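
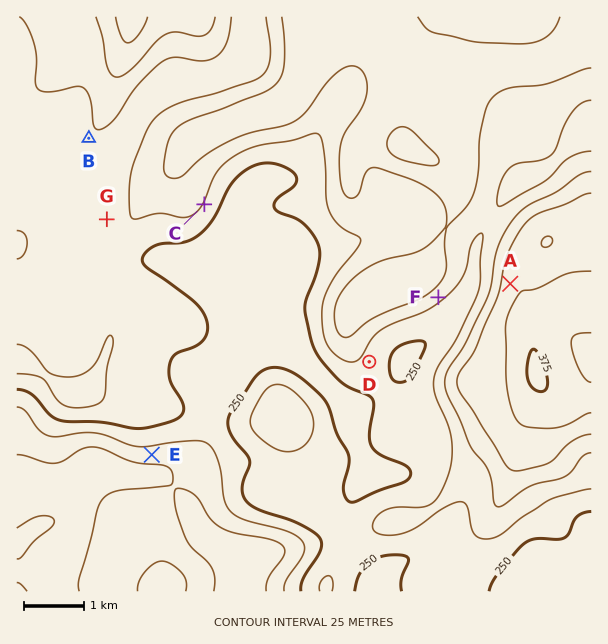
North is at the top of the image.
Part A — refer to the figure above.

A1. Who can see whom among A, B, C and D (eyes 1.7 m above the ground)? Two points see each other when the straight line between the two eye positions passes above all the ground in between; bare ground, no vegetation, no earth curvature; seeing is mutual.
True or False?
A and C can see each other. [True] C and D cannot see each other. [True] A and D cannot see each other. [False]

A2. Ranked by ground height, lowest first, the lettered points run E G F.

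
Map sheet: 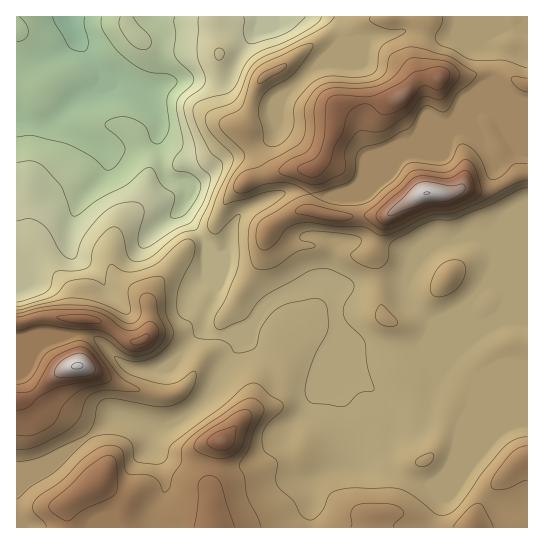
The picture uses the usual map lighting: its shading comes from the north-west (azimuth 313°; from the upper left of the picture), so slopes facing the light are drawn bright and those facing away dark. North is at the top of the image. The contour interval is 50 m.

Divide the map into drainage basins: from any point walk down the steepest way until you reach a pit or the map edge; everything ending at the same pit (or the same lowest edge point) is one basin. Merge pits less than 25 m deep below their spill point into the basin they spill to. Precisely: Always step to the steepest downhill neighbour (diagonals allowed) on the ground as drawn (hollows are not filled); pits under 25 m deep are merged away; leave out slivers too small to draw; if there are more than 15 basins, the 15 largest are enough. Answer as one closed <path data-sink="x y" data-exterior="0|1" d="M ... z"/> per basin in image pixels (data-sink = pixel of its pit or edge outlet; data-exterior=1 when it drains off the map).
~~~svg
<path data-sink="70 17" data-exterior="1" d="M429 16l-40 0-23 4-24 15-9 0-11 4-43 30-16 8-6-1-37-21-4-13-2-26-198 1 1 511 511-1 0-442-9-2-10-7-19-3-23 3-22-1-6 2-12 0-8 3 2-5-1-22z"/><path data-sink="494 17" data-exterior="1" d="M527 16l-97 0-5 10-5 27 0 25 19-1 6-2 22 1 23-3 19 3 10 7 8 1z"/><path data-sink="261 17" data-exterior="1" d="M387 16l-172 0 0 17 4 20 3 4 37 20 4 0 16-8 26-20 22-13 15-1 24-15 16-1z"/>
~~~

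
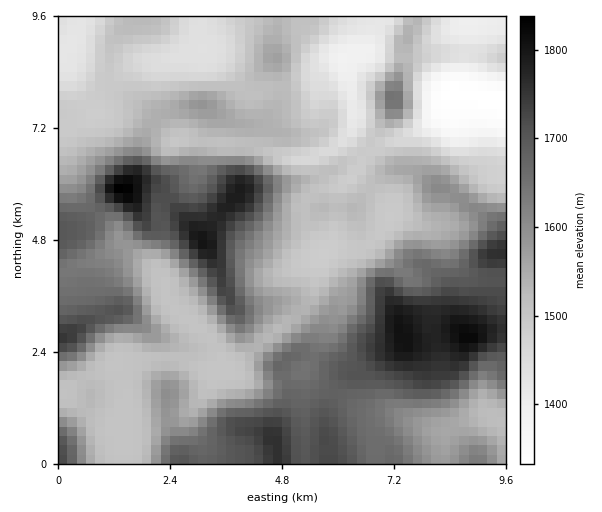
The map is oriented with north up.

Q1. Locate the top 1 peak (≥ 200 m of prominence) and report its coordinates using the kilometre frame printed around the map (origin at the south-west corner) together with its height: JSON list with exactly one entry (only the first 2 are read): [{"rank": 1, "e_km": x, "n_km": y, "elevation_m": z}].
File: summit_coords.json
[{"rank": 1, "e_km": 1.34, "n_km": 5.91, "elevation_m": 1843}]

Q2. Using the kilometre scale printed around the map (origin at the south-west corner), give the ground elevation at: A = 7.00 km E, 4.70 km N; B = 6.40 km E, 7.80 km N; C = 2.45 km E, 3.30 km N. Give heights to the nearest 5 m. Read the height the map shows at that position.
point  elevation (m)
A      1515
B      1410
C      1505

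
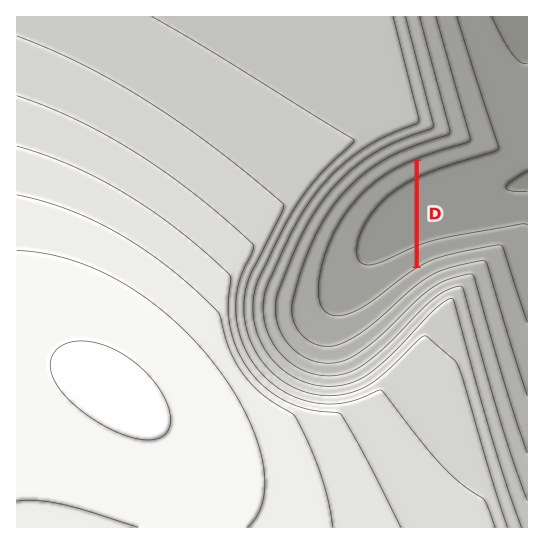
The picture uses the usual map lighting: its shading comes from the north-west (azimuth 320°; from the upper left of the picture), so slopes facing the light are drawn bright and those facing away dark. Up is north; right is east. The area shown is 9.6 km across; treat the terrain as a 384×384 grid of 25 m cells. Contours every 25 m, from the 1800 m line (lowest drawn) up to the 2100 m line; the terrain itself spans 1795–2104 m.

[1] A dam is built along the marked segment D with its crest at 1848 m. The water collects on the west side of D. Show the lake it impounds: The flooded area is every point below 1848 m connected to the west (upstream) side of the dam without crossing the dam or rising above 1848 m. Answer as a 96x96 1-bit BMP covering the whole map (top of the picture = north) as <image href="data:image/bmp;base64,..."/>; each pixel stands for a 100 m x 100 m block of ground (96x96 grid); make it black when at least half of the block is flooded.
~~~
<image width="96" height="96" href="data:image/bmp;base64,Qk2+BAAAAAAAAD4AAAAoAAAAYAAAAGAAAAABAAEAAAAAAIAEAAATCwAAEwsAAAIAAAAAAAAA////AAAAAAAAAAAAAAAAAAAAAAAAAAAAAAAAAAAAAAAAAAAAAAAAAAAAAAAAAAAAAAAAAAAAAAAAAAAAAAAAAAAAAAAAAAAAAAAAAAAAAAAAAAAAAAAAAAAAAAAAAAAAAAAAAAAAAAAAAAAAAAAAAAAAAAAAAAAAAAAAAAAAAAAAAAAAAAAAAAAAAAAAAAAAAAAAAAAAAAAAAAAAAAAAAAAAAAAAAAAAAAAAAAAAAAAAAAAAAAAAAAAAAAAAAAAAAAAAAAAAAAAAAAAAAAAAAAAAAAAAAAAAAAAAAAAAAAAAAAAAAAAAAAAAAAAAAAAAAAAAAAAAAAAAAAAAAAAAAAAAAAAAAAAAAAAAAAAAAAAAAAAAAAAAAAAAAAAAAAAAAAAAAAAAAAAAAAAAAAAAAAAAAAAAAAAAAAAAAAAAAAAAAAAAAAAAAAAAAAAAAAAAAAAAAAAAAAAAAAAAAAAAAAAAAAAAAAAAAAAAAAAAAAAAAAAAAAAAAAAAAAAAAAAAAAAAAAAAAAAAAAAAAAAAAAAAAAAAAAAAAAAAAAAAAAAAAAAAAAAAAAAAAAAAAAAAAAAAAAAAAAAAAAAAAAAAAAAAAAAAAAAAAAAAAAAAAAAAAAAAAAAAAAAAAAAAAAAAAAAAAAAAAAAAAAAAAAAADAAAAAAAAAAAAAAAPwAAAAAAAAAAAAAAP8AAAAAAAAAAAAAAf/AAAAAAAAAAAAAAf/gAAAAAAAAAAAAAf/wAAAAAAAAAAAAAf/4AAAAAAAAAAAAAf/+AAAAAAAAAAAAAf//AAAAAAAAAAAAAP//gAAAAAAAAAAAAP//gAAAAAAAAAAAAP//gAAAAAAAAAAAAH//gAAAAAAAAAAAAH//gAAAAAAAAAAAAH//gAAAAAAAAAAAAD//gAAAAAAAAAAAAD//gAAAAAAAAAAAAB//gAAAAAAAAAAAAA//gAAAAAAAAAAAAA//gAAAAAAAAAAAAAf/gAAAAAAAAAAAAAP/gAAAAAAAAAAAAAH/gAAAAAAAAAAAAAD/gAAAAAAAAAAAAAB/gAAAAAAAAAAAAAA/gAAAAAAAAAAAAAAPgAAAAAAAAAAAAAADgAAAAAAAAAAAAAAAgAAAAAAAAAAAAAAAAAAAAAAAAAAAAAAAAAAAAAAAAAAAAAAAAAAAAAAAAAAAAAAAAAAAAAAAAAAAAAAAAAAAAAAAAAAAAAAAAAAAAAAAAAAAAAAAAAAAAAAAAAAAAAAAAAAAAAAAAAAAAAAAAAAAAAAAAAAAAAAAAAAAAAAAAAAAAAAAAAAAAAAAAAAAAAAAAAAAAAAAAAAAAAAAAAAAAAAAAAAAAAAAAAAAAAAAAAAAAAAAAAAAAAAAAAAAAAAAAAAAAAAAAAAAAAAAAAAAAAAAAAAAAAAAAAAAAAAAAAAAAAAAAAAAAAAAAAAAAAAAAAAAAAAAAAAAAAAAAAAAAAAAAAAAAAAAAAAAAAAAAAAAAAAAAAAAAAAAAAAAAAAAAAAAAAAAAAAAAAAAAAAAAAAAAAAAAAAAAAAAAAAAAAAAAAAAAAAA="/>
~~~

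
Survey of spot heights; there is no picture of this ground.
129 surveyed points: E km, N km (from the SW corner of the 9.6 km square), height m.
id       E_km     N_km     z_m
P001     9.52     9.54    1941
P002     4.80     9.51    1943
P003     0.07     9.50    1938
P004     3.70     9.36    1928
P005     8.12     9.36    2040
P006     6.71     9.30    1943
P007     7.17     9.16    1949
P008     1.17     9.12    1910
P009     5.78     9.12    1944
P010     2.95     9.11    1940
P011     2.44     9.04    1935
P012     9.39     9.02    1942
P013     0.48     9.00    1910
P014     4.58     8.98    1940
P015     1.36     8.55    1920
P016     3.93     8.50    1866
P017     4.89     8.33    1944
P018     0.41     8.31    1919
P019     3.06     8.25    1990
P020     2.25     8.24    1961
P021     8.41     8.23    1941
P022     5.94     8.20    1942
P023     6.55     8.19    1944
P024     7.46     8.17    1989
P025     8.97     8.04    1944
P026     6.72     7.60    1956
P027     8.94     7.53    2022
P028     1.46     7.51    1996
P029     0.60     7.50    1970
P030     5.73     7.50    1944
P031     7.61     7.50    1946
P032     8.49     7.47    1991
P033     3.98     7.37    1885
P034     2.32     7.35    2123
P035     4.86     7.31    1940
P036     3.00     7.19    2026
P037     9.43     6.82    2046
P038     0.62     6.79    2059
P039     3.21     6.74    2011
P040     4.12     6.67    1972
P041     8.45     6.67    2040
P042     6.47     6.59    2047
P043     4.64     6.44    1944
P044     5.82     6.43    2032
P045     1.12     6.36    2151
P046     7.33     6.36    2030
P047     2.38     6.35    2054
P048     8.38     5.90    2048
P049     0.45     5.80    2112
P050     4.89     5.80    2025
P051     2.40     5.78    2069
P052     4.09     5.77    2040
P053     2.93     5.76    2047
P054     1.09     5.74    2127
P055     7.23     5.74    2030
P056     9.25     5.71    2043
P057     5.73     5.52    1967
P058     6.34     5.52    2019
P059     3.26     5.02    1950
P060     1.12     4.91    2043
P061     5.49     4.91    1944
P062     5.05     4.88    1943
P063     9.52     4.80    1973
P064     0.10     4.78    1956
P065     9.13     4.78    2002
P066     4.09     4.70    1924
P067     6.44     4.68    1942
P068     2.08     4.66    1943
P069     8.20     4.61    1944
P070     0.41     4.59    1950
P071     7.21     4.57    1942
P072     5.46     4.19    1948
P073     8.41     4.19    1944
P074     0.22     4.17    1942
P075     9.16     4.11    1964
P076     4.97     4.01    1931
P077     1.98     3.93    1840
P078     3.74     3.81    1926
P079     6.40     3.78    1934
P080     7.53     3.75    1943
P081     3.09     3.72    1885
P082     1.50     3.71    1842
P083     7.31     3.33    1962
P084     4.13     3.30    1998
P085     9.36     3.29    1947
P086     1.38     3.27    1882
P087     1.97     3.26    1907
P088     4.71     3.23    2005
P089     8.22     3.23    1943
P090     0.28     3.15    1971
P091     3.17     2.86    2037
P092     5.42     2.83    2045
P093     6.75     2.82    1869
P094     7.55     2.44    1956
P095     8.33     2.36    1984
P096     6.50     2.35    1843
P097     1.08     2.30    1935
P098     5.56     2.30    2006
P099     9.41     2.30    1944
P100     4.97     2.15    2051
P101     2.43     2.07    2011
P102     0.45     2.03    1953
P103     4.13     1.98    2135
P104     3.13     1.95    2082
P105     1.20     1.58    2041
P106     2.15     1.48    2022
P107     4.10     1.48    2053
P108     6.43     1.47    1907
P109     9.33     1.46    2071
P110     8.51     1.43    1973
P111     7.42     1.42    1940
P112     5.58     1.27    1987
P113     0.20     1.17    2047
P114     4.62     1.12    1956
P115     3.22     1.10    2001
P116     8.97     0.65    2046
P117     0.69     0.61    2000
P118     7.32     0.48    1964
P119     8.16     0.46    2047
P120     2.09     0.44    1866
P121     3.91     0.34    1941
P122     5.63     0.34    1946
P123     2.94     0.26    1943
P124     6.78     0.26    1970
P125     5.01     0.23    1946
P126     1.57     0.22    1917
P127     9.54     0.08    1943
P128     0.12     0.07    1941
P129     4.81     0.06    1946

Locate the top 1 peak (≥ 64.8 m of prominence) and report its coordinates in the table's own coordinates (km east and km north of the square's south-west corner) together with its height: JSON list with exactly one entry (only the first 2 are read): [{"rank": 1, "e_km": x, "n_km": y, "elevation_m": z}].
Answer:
[{"rank": 1, "e_km": 1.16, "n_km": 6.31, "elevation_m": 2151}]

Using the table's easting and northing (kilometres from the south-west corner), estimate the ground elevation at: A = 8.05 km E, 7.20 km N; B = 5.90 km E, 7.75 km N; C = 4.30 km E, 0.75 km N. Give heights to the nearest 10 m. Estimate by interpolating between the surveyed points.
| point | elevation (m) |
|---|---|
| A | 1960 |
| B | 1940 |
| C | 1940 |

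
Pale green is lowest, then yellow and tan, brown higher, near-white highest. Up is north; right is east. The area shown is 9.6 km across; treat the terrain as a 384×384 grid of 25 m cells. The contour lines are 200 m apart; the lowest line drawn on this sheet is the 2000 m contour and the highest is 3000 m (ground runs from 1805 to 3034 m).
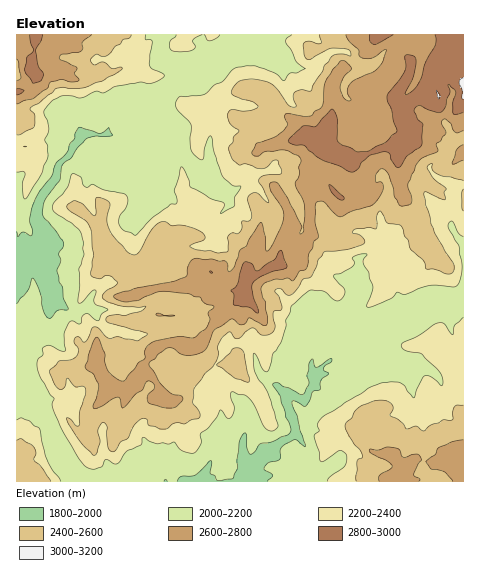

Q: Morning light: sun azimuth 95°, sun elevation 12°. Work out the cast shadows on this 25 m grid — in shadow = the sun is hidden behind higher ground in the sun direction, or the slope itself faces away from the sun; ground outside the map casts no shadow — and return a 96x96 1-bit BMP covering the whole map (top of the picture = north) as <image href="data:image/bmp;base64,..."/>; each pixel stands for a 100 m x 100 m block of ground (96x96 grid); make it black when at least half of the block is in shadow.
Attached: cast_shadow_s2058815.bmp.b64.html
<image width="96" height="96" href="data:image/bmp;base64,Qk2+BAAAAAAAAD4AAAAoAAAAYAAAAGAAAAABAAEAAAAAAIAEAAATCwAAEwsAAAIAAAAAAAAA////AAAAAAD4AAAAgeB8/f/+AB8QAAAAgfB/////AD8AAAAAAMD////vwH4ADwgAAOD/////4P4APxgAAGD////+Af4B/zgAAHD////4Af4D/7gAcDDf///wC/wD/zgA8DDf///gH/yH/zgIcDD////AHf4H/3gYcDDv///AOccP/3w8cAD8///AO8ef/zw0MAD8///AG9Of/zg4AAj8f//ADfO//zgcAAn8///ABf///xwOAAn4///gB/7//xwGABn4///wB/7//44AABn4///4B/z//8Y4ABHw///4B7z//8I4ABPw///8Dzz//+MAAAPg+//8Dzz//+GAAAfA4eDgDzz//+OAAA6BweAAD3j//8fAAB4AAfgADnj//8fAAD4IAFAAAfj//4PgADwYAGgAB/D//4HgAD4YAbwAD/L//4DwAB4YAZ4AH+P//4D4cA44Ac4AD8f//4D4+A4wAMeA48f//4/88gBwAGHB4Af//4//5wZwATDgHwf//5///wY4ATB4D4f//5+H/4c4AAA8D8///7+AP8c4AAYMA8f///hAD+c4AAYAAAc////wB/NwAAcABgf////8A/lgAAOAAwL////8f/wAAAHgAYA///4B//8AAADwAAAf//wA//+AQAD4AAD///7Af/+AwAD8AAD////wAe+B4AD+AAD///+f8O+A4AD+QAD//z+f/u+AIAD+YAD//54f/t+AAAD+cAD//44P/h+cAAD8PBD//+YP/h+eAAD8DwD//+Bn/v+fAAH8B4D//+Dw//+fiAB/gAD//8HwP//vmAAP9gD//8H4D//vnAAH/wD//4P4B//vjAAG/AD//4f8Af/vgAEO/gD//4f8Qf//xgAB/AP//4f+Qf//xhAD/Af//wf+A///5jADfA///kP/I///7hAHGA//+MD/OP/3zjgHiB//8cB/+P/3zngHwD//8cAf+P//nvwDwDf/88Af8f//nfgD4Gff84AP4///P/AB4MfP8YAP7///f/AJwYfH+QAP///+f+AFwQfn+AAP///+/8ADgAfj8AAP/////4cHgCRx8AAH9////w4HwOAA/AAH7////h4PwfAA/AAD7//3/nwPwPwAfAAD7//n//APwH4APAAD///n/+AHwB4AHgA//////8A/wB8ADwH//////4B/sA8ABwD//////4B/sAYAAAT//////AAf+AQAAAn//////8AP8A4AAA///////8APwB4AAA///////+APwB8AAAf//////+APwBwAAAJ//P////CfwEwAAAJ//P////D/g+4ACAD/4D/+//H/l+4ACAAP4//8//P/v88AAEAH7/84/+e/v88AIAAD//+B/+ef/9/gIAAA//+D//eH/9/wAAAAf/8f//P3/8/wAMAAD/////n//8/gAMAAAn////z//8fgAMQAAH////3//+TgAAAAAD///////+bAAGABAA///v/v//bAAGABgAP//n/z//PgAGABgAf////x//sgAEABgIf////4//gwAAAAAIP////4P/g="/>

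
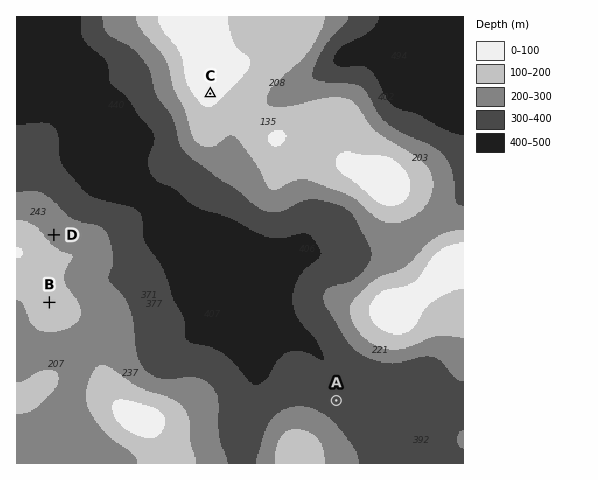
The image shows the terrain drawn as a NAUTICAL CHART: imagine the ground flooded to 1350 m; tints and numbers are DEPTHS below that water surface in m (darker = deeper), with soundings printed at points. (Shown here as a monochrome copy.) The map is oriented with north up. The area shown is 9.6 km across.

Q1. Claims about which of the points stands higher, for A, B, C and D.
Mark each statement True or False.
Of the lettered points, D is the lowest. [False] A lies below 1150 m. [True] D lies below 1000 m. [False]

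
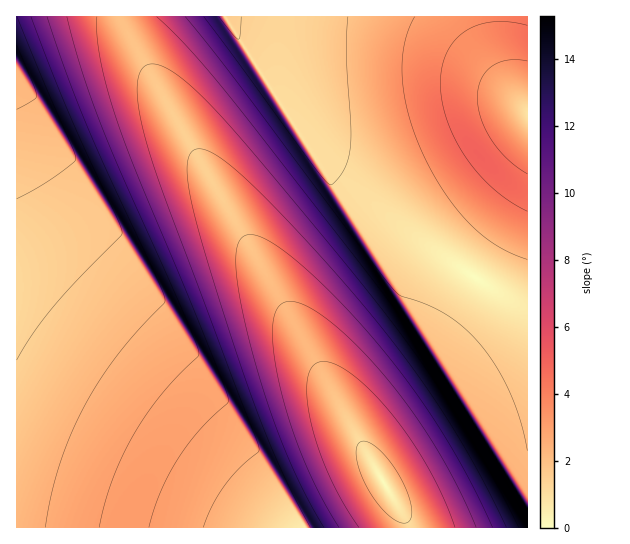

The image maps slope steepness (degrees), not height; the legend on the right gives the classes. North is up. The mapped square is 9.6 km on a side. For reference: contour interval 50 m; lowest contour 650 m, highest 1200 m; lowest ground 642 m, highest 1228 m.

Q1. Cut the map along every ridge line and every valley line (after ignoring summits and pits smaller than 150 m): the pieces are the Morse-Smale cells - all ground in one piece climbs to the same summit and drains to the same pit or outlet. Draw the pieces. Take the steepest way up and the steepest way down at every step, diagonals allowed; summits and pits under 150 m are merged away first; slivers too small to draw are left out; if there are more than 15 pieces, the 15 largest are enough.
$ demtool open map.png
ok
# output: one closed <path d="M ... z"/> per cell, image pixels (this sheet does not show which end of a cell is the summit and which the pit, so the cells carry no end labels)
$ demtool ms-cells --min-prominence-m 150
<path d="M126 16l-110 1 0 510 390 1-1-7-5-12-32-52-73-134-146-250-18-38z"/><path d="M225 16l-98 0 0 5 8 24 14 28 146 250 73 134 32 52 7 18 120 1 1-218-83-53-123-93-13-15z"/><path d="M527 16l-302 1 84 132 13 15 123 93 82 52z"/>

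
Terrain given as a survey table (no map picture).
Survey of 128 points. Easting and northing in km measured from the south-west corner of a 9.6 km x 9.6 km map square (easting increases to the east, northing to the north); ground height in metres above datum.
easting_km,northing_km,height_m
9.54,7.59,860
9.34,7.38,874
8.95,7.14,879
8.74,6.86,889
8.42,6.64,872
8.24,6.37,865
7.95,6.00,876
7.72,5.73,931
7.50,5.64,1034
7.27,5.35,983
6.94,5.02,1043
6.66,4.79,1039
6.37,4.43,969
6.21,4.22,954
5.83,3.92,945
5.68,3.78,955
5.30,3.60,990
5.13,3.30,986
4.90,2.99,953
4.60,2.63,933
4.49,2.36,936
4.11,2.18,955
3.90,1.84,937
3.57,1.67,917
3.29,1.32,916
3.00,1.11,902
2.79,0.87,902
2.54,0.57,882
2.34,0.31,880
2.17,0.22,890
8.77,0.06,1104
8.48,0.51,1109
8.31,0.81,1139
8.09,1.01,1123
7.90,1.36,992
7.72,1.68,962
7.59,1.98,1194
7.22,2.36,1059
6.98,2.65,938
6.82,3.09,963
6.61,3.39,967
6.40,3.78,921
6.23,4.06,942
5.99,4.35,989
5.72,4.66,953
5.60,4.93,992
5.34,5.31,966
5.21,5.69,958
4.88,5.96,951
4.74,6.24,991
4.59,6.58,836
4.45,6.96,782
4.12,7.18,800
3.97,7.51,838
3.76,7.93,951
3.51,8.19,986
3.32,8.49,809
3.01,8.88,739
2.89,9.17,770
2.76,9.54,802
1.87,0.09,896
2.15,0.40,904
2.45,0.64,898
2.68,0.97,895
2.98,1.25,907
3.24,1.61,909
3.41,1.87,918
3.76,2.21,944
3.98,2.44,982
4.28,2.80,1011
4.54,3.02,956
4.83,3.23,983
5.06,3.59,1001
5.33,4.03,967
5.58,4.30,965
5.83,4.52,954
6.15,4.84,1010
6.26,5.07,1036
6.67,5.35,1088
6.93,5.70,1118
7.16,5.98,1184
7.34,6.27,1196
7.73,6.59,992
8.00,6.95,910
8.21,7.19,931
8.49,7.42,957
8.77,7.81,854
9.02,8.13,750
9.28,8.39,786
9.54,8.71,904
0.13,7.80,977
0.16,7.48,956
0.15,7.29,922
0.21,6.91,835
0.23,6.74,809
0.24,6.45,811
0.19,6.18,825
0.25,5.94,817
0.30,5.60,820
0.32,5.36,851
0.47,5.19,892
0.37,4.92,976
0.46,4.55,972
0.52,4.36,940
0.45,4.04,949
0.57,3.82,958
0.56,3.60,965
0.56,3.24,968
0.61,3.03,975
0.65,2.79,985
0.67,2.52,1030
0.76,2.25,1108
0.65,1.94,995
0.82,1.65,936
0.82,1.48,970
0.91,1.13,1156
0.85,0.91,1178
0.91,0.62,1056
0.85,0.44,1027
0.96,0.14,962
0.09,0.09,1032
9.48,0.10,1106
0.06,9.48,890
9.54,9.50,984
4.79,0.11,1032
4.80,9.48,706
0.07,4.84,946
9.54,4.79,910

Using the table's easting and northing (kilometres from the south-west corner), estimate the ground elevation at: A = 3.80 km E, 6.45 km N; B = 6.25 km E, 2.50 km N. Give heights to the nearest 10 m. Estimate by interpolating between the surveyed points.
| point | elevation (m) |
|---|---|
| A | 880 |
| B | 1010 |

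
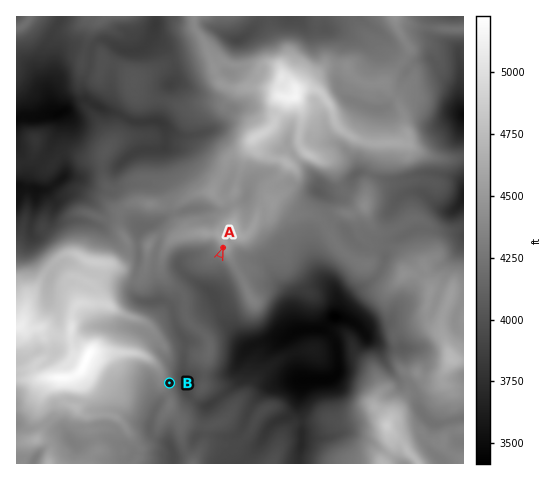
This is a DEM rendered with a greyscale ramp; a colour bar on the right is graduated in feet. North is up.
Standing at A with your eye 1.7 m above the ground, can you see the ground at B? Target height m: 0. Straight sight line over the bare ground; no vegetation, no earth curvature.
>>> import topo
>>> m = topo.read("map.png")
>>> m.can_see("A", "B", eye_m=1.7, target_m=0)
True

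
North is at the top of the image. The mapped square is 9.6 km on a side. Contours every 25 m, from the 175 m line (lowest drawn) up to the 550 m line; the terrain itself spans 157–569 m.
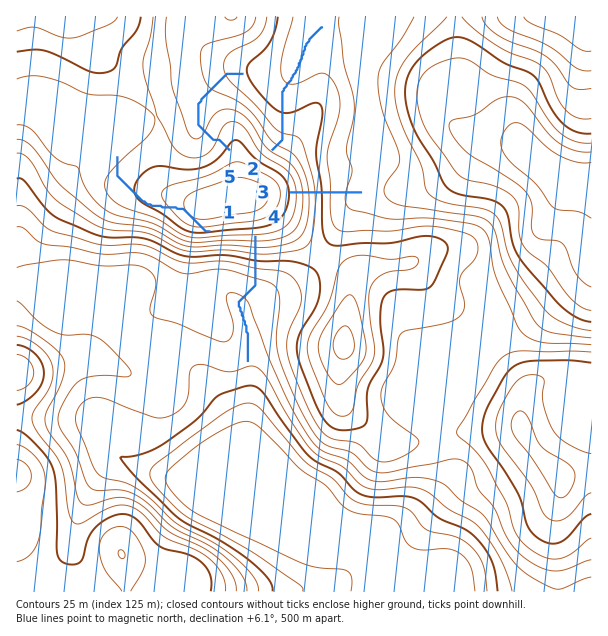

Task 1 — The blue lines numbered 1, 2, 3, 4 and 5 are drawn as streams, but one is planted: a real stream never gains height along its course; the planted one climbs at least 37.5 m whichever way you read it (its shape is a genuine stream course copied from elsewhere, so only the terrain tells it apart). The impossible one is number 1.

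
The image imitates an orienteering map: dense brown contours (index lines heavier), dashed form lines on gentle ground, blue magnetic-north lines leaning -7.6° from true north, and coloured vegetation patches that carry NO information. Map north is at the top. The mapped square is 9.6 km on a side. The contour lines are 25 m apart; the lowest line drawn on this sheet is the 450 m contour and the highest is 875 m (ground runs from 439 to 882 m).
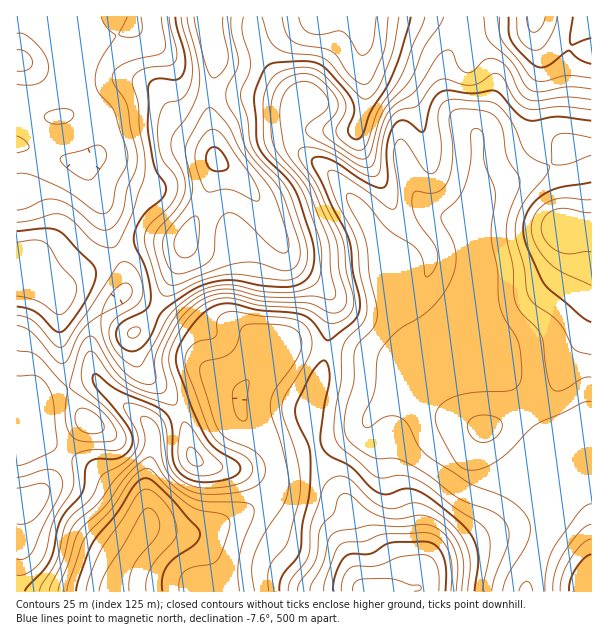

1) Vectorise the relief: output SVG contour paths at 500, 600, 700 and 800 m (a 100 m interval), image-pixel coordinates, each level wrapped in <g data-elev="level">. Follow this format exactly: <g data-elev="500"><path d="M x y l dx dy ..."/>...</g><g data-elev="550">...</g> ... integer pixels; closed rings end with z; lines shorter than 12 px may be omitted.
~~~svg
<g data-elev="500"><path d="M76 591l4-15 13-34 24-29 18-28 5-5 6-2 7 3 17 16 28 31 2 5 0 4-4 6-22 15-8 9-4 11 0 13"/></g><g data-elev="600"><path d="M39 591l2-6 16-25 7-30 5-11 22-21 11-23 23-13 7-7 4-6 2-6 0-8-14-25 0-5 1-1 7-1 14 5 9 5 7 6 4 12 1 24 2 10 6 9 10 9 15 5 21-1 19-4 10-7 2-9-4-8-6-4-21-11-10-10-6-15-20-56 1-9 5-7 7-6 17-4 2-4 0-10 2-6 6-4 8-2 63 9 10 6 6 13 0 9-3 9-23 38-4 9 1 13 15 45 2 29-2 13-10 38-4 7-12 12-3 8-1 9 1 13"/><path d="M482 591l8-45-1-10-6-9-66-47-15-5-19 3-8-2-33-27-6-9-2-8 0-10 7-42 1-32 6-10 16-17 3-7 0-8-7-33-4-31-4-12-17-33-6-18-1-8 5-1 8 4 28 18 18 15 6 2 3-2 2-9 0-13-5-30 2-9 3-6 3-1 4 3 18 27 5 4 4 1 6-6 3-10 0-15-3-27 1-8 3-4 5-4 8-1 33 2 9 3 7 7 8 11 10 25 5 6 7 6 15 6 1 2-5 10-21 26-8 19 0 15 8 30 4 27 6 10 17 11 8 8 16 27 16 5"/><path d="M591 539l-4 2-6 4-12 16-7 17-2 13"/><path d="M591 155l-25 9-11 1-3-3 0-19 4-8 11-2 24 5"/></g><g data-elev="700"><path d="M456 591l2-27-5-18-6-9-7-7-8-4-9-2-22 3-31-2-36 8-5 6-6 24-11 21-2 7"/><path d="M17 524l10-1 9-6 10-14 4-12-2-5-6-3-25 5"/><path d="M92 434l7-1 4-2 1-3-1-5-4-6-7-6-8-3-4 1-5 5 1 11 5 6z"/><path d="M17 326l7 2 7 4 23 27 5 4 4 0 5-4 13-28 8-8 12-8 2 23 5 12 8 12 7 9 9 8 9 4 9 1 4-1 2-3-1-18 1-9 15-30 13-15 19-14 12-4 13-1 36 8 24 1 24-2 17 4 5-1 1-3 0-5-4-18-2-27-3-13-20-46-27-32-6-12-2-30 3-20 7-11 10-6 15-2 12 4 15 15 5 11-2 9-13 15 1 6 6 6 23 16 7 3 6-1 5-6 7-29 5-12 6-8 21-23 14-33 15-21 5-9"/><path d="M102 314l3-11 8-12 9-7 4-1 3 1 3 7-3 8-6 4z"/><path d="M17 71l10-1 3-2 3-5-2-6-4-4-4-3-6 0"/><path d="M161 17l4 27-1 7-6 4-21 4-12 4-9 6-4 6 2 9 10 14 3 7 3 23 7 30-1 12-9 19-4 21-6 12-7 7-9 1-8-5-22-19-17-7-10 1-15 7-12 3"/><path d="M484 17l1 15 3 7 24 23 12 22 6 6 10 2 30-5 21 2"/></g><g data-elev="800"><path d="M414 591l6-1 1-3-2-2-9 0-15-6-12-1-24 2-5 4-1 7"/><path d="M187 17l11 46 1 23-7 21-7 13-11 14-3 10 2 9 11 23 1 15-5 13-22 26-4 10 1 11 7 25 5 7 6 2 52-19 17-3 15 0 22 7 9 1 8-5 4-8 0-7-1-9-17-48-6-11-21-22-8-11-4-9-5-19-12-21 1-12 9-18 2-8 0-9-7-22 0-15"/><path d="M282 17l3 15 7 9 8 4 23 3 9 3 6 6 13 20 8 6 6 1 4-2 3-4 11-25 3-11 2-25"/><path d="M526 17l3 12 2 3 3 0 7-5 4-10"/></g>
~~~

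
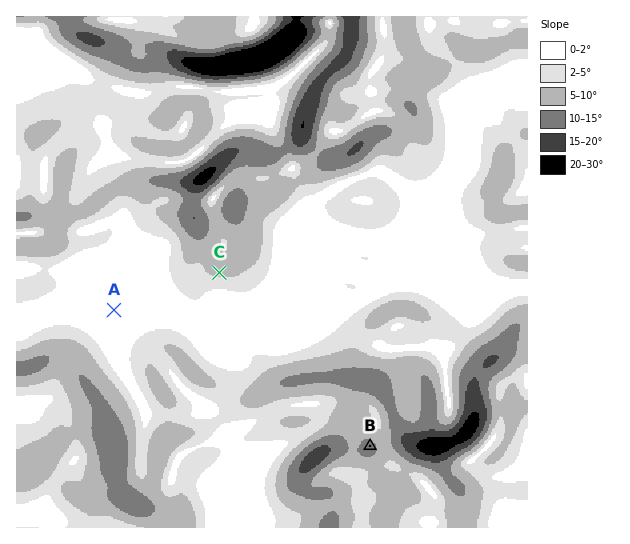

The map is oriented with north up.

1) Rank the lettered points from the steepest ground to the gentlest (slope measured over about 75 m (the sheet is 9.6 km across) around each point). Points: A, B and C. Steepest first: B C A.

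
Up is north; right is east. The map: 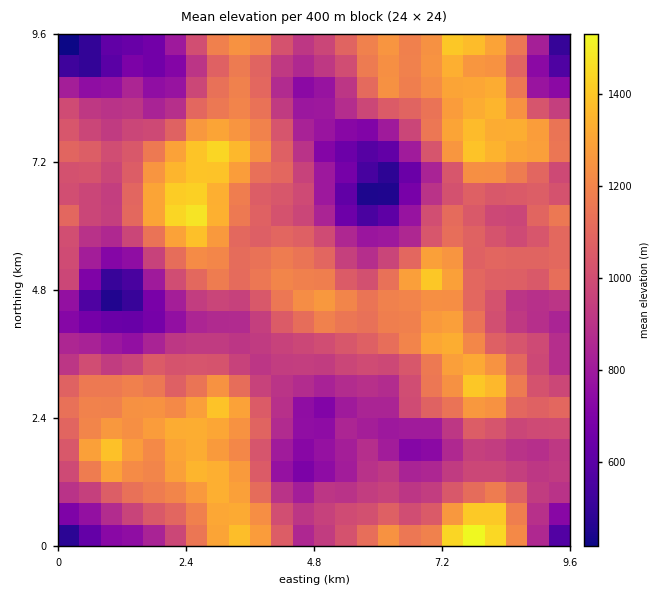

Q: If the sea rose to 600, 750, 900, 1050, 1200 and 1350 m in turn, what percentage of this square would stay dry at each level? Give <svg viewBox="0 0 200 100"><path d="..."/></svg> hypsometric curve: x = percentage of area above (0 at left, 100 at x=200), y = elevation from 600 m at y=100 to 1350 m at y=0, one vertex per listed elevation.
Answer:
<svg viewBox="0 0 200 100"><path d="M193 100l-16-20-31-20-51-20-49-20-35-20"/></svg>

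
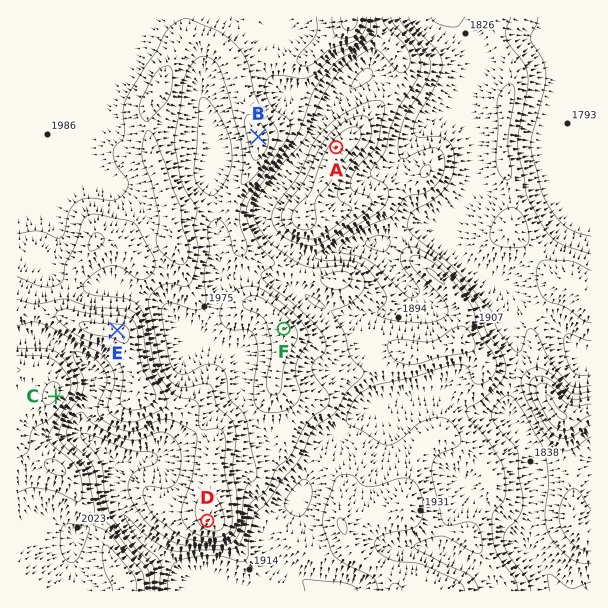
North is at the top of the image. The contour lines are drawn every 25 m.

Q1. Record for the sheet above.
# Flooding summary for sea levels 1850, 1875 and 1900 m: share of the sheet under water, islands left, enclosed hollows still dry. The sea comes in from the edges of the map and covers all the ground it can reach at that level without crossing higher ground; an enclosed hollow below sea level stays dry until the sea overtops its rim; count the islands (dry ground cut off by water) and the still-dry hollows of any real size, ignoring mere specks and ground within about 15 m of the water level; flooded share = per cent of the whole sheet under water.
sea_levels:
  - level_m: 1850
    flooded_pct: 16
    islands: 0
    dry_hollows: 0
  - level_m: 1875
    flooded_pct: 22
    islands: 0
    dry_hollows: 0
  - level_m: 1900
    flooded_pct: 31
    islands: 0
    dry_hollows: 0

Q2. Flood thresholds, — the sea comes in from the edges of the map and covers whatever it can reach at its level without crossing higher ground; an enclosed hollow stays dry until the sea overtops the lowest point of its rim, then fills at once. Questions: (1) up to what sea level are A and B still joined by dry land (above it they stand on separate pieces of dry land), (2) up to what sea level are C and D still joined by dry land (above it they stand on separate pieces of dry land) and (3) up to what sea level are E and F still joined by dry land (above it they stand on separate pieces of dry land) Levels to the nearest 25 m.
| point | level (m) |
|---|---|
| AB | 1925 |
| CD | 2025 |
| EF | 1975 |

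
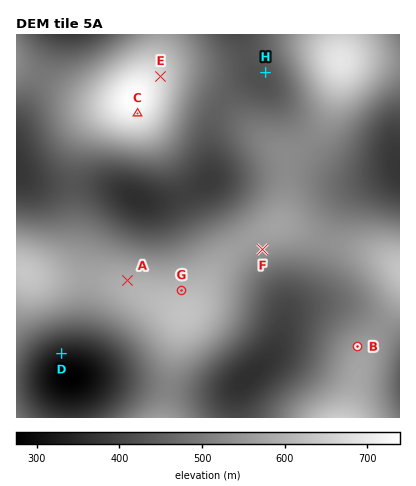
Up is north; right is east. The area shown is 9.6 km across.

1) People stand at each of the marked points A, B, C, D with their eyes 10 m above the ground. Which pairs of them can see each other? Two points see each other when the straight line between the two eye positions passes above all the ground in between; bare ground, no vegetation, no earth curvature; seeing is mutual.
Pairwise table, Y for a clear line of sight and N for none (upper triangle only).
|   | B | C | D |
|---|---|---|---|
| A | N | Y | N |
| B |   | Y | N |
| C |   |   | N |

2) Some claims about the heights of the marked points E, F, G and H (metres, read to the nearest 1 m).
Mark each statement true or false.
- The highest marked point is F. false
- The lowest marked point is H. true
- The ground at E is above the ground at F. true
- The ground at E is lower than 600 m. false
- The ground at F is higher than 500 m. true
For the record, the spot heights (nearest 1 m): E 669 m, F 546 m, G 611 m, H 427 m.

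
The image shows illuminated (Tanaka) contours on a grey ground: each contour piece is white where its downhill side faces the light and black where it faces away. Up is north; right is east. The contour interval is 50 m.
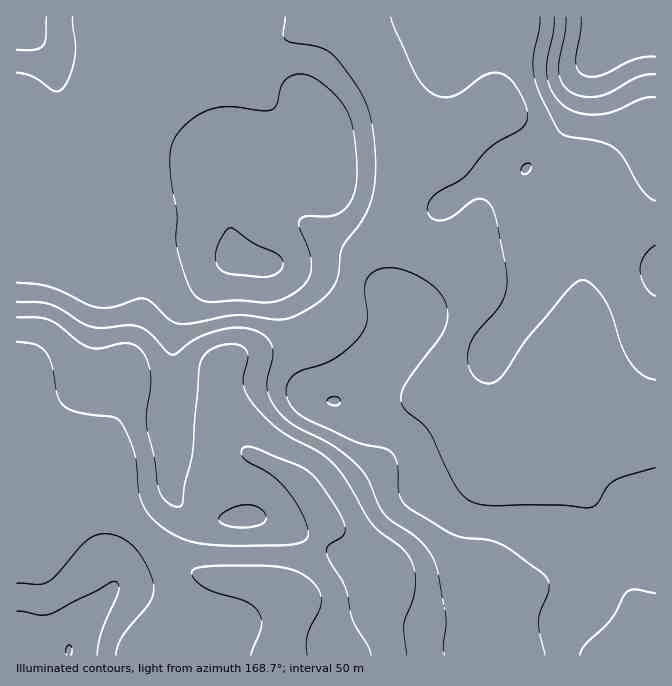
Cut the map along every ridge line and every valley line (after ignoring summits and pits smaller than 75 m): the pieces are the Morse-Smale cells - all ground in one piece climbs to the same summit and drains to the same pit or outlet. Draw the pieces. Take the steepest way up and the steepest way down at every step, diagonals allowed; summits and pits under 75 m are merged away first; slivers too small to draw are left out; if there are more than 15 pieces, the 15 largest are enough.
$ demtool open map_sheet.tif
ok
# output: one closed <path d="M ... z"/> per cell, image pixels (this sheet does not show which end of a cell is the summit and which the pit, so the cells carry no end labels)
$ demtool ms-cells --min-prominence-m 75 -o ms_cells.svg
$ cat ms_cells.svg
<path d="M655 16l-286 1 2 11 10 25 0 52 7 57-2 30-7 25-15 36-11 19-5 25-9 20-7 7-22 14-68 16-15 7-8 9 0 28-5-7-5-2-67-3-2-2-12 2-5 9-24 60-70 30 6 3 33 0 52 21 55 54 19 10 17 4-12 15-16 28-22 28-2 8 497-1z"/><path d="M308 26l-8 2-12 8-54 28-27 9-63 30-13 12-10 18-12 12-25 62-10 13-6 6-4 1 13 12 7 4 16 3 22 8 11 9 6 12 2 37-13 45-1 31 7-4 60 4 20 3 5 7 0-28 8-9 15-7 68-16 22-14 7-7 9-20 5-25 11-19 19-46 5-35-2-35-8-44-24-46-10-11-10-5z"/><path d="M368 16l-352 1 1 469 11 0 16-8 54-22 28-68 2-31 13-45-2-37-6-12-11-9-22-8-16-3-7-4-13-12 5-2 15-18 25-62 12-12 10-18 13-12 8-5 55-25 27-9 54-28 16-10 30 5 14 10 10 11 22 51 1-50-10-25z"/><path d="M34 486l-18 1 0 168 141 1 54-79-17-4-19-10-55-54-52-21-33 0z"/>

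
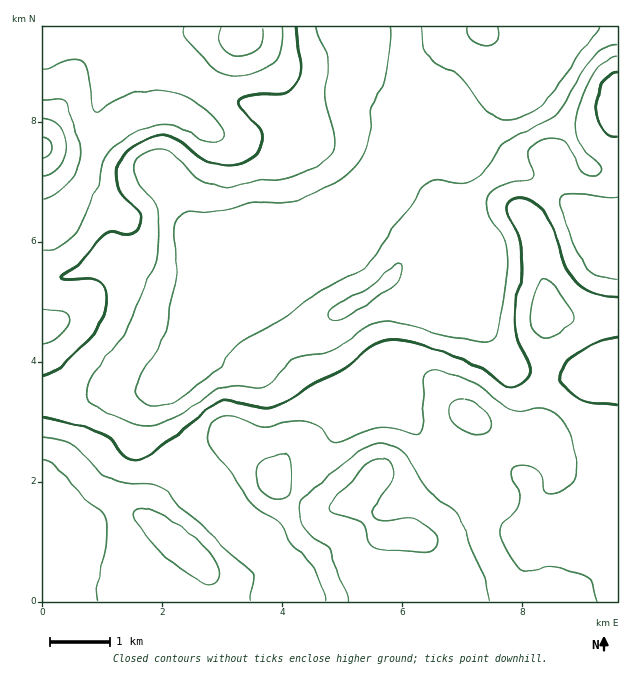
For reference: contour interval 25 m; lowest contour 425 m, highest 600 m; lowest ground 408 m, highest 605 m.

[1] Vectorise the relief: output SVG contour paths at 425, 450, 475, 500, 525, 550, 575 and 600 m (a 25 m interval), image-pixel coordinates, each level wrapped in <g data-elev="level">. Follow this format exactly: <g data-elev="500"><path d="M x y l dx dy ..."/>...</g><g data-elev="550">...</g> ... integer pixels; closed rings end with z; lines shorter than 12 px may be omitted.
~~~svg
<g data-elev="425"><path d="M467 27l0 6 5 6 7 5 8 1 6-1 4-4 2-6-1-7"/><path d="M599 27l-3 6-14 18-25 37-12 14-8 7-10 6-10 3-9 1-9-1-9-4-8-8-22-29-9-7-22-12-5-9-2-22"/></g><g data-elev="450"><path d="M617 45l-12 2-12 11-12 17-18 30-7 9-11 8-40 20-7 8-11 18-11 10-12 5-27-3-6 1-6 3-34 47-15 25-12 12-43 23-40 30-40 21-8 7-18 23-34 26-11 5-10 2-9 0-8-3-7-8 1-10 24-41 6-18 9-55-2-36 2-9 2-6 4-4 5-2 36-2 30-8 27 0 13-2 39-16 18-13 11-13 6-15 3-12 1-23 11-21 5-16 3-30 0-15"/></g><g data-elev="475"><path d="M332 321l9-1 9-4 41-28 6-6 4-8 2-6-2-5-3 0-4 2-27 24-23 11-10 6-6 9 1 4z"/><path d="M617 280l-19-5-8-4-6-6-6-11-13-32-5-20 3-6 11-3 12 1 21 4 10 0"/><path d="M617 57l-6 1-6 3-12 14-10 19-6 23-1 13 2 11 5 7 17 18 2 3-1 3-9 4-8-3-6-6-8-19-3-4-10-5-12 0-11 5-5 7 0 6 4 15-1 6-32 7-7 6-5 7-2 6 1 7 16 27 4 17-6 58-4 20-4 7-9 2-23-3-60-16-13-1-11 0-15 6-19 16-9 6-11 3-22 4-9 4-8 6-10 14-8 5-10 2-23-2-13 2-12 7-27 20-20 8-13 3-11-1-39-17-10-9-2-6 2-8 8-15 22-27 8-12 28-63 3-13 1-29-1-16-5-12-17-21-1-8 2-6 6-7 7-5 8-2 7 1 11 5 16 17 9 7 12 5 14 2 34-6 29-2 19-7 16-9 9-11 2-12-10-40 3-41-9-22-3-9"/></g><g data-elev="500"><path d="M617 404l-24-1-12-3-15-12-5-7-1-6 4-11 11-10 26-13 16-5"/><path d="M43 377l7-3 9-7 31-30 11-16 6-17 0-15-3-5-4-4-11-2-24 2-4-3 21-16 24-27 7-2 18 2 5-2 3-4 1-8-1-7-5-6-12-11-4-10-1-15 5-14 7-7 11-8 11-4 10-2 15 4 26 18 15 6 10 2 9-1 9-3 8-5 9-10 1-12-5-9-17-17-2-4 0-3 5-4 9-3 30-1 6-3 5-6 5-9 1-9-4-40"/><path d="M617 298l-25-6-15-9-12-16-10-35-10-18-13-12-9-3-8 0-6 3-2 6 1 8 11 21 3 16-1 20-5 40 0 15 3 14 12 28-4 9-7 6-6 2-8-2-25-17-41-16-33-11-18-2-15 5-28 24-32 15-23 16-14 7-17 2-30-8-14 3-9 6-20 18-36 27-12 6-8 0-6-3-15-18-12-7-55-16"/><path d="M617 72l-7 2-6 7-5 10-2 12 1 15 5 11 7 7 7 1"/></g><g data-elev="525"><path d="M251 601l0-6 4-16-3-8-19-14-25-26-45-41-12-6-27-1-12-4-12-7-20-20-8-7-14-6-15-3"/><path d="M596 601l-6-19-3-5-6-3-31-8-9 1-12 5-8-2-13-17-8-16 0-6 2-6 14-17 4-7-1-8-7-18 0-4 2-3 10-3 13 4 5 8 2 14 4 3 8-1 7-3 8-6 5-6 2-6-1-7-6-29-6-12-8-8-9-6-7-1-20 1-10-2-9-4-27-21-27-10-14-3-7 2-3 6-1 48-1 6-3 3-6-1-21-6-13 0-12 2-24 11-8 1-6-3-10-12-9-5-15-1-32 6-9-2-16-8-9-2-11 3-9 11-2 10 4 9 18 23 21 30 9 8 21 14 13 23 17 18 13 25 2 12"/><path d="M43 344l9-3 9-7 6-7 3-8-2-4-3-2-22-4"/><path d="M541 337l7 1 9-4 12-9 5-7-3-8-12-19-8-9-6-4-4 2-5 8-5 24 2 16 3 6z"/><path d="M43 251l10-2 9-4 8-6 6-6 20-43 10-34 6-8 9-7 24-12 16-4 17 2 24 13 9 2 10-1 3-6-3-9-11-12-16-12-15-8-19-4-23 2-15 5-22 14-5 0-3-6-4-33-5-9-4-3-8 0-21 8-7 0"/><path d="M184 27l0 6 3 6 23 25 12 9 13 4 22-5 11-5 6-4 4-6 3-8 1-22"/></g><g data-elev="550"><path d="M98 601l0-19 8-39 1-17-1-8-4-5-17-14-26-29-7-6-9-3"/><path d="M489 601l-6-25-24-60-5-6-17-10-8-8-19-32-8-9-10-6-10-2-12 3-12 7-54 43-5 9 0 12 5 12 7 7 15 11 5 6 7 21 10 20 0 7"/><path d="M203 583l6 1 6-2 3-3 2-6-5-12-13-17-18-16-26-14-13-5-10 2-2 3 2 5 22 30 34 27z"/><path d="M271 498l12 1 5-3 3-4 0-29-2-6-3-3-8 0-10 4-8 5-3 5-1 9 3 9 5 7z"/><path d="M474 435l8 0 8-5 2-6-2-6-6-9-10-7-10-3-9 1-4 3-1 5-1 6 2 6 9 9z"/><path d="M43 199l13-6 14-12 8-13 2-14-2-15-11-36-6-3-18 1"/><path d="M221 27l-2 10 3 11 7 7 9 2 10-2 10-7 4-9 0-12"/></g><g data-elev="575"><path d="M408 552l16 1 9-3 4-6-1-7-7-11-13-7-10-1-23 3-9-3-1-5 2-8 16-21 3-10-1-8-4-5-6-2-7 0-11 7-31 32-4 6 0 6 4 3 18 5 10 5 3 5 5 15 4 5 6 2z"/><path d="M43 176l9-3 7-5 6-9 2-11-2-12-6-9-7-6-9-2"/></g><g data-elev="600"><path d="M43 158l6-3 3-7-3-7-6-4"/></g>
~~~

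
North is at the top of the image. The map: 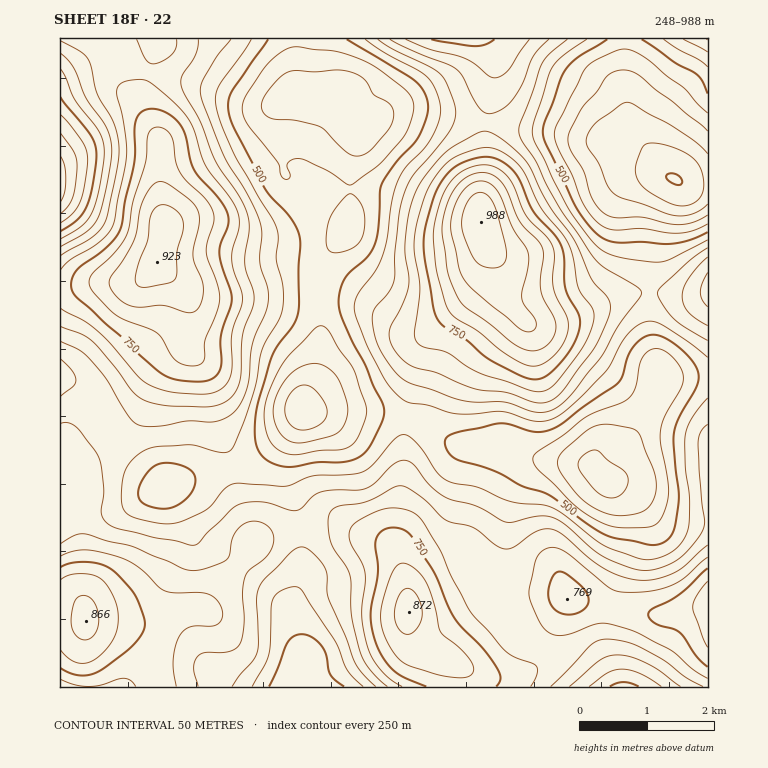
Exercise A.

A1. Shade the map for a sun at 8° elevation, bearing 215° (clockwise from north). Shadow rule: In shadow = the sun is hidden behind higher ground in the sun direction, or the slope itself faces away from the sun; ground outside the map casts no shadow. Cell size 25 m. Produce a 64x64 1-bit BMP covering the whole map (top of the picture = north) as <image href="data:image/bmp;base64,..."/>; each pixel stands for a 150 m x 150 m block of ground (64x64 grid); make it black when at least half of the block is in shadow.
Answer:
<image width="64" height="64" href="data:image/bmp;base64,Qk0+AgAAAAAAAD4AAAAoAAAAQAAAAEAAAAABAAEAAAAAAAACAAATCwAAEwsAAAIAAAAAAAAA////AAAAAAAAAAAAAAAAAAAAAAAAAAAAAAAAAAB8AAAAAAAAAfwAAAAAGAAD+AAAAAAYAAP4AAAAABgAB/gAAAAAOAAP+AAADAA4AB/wAAAeAAAAH+AP8D/AAAAfgB/4/8AAAD+AP/z/+AAAP4B//P/4AAA/gH/8f/gAAD+A//w/8AAAP7D//B/4AAB/8//4D/gcBP////gH/D4ef///+AP8Pj4////wAfwOfj////AA+A/+P///8AAgH/4////gAAAf/D/8f+AAAB/8H/gfwAAAH/gMAAMAAAAf8AAAAAAAAB/gAAAAAAAAH4AAAAAAAAAfAAAAAAAAADgAAAAAAAAAeAAAAAAAAAH4AAAAAAAAAfgAAAAAAAAA+AAAAAAAAABwAAAAYAAAACAAAAHwAAAAAAAAAfwAAADwAAAB/gAAAf4AAAH+AAAH/gAAAP8AAA/+AAAA/8BgB/4AAAH/4PAD/gAAD///8AH+AAAf///wAH8AAB///+AP/wAAP///AB//AAA///8AP/+AAH///wA//4AAf///AB//gAD///8AH/+QAf///gAP/8AB///+AB//wAH///4AH//gAH///AA//+AAP//8AH//4AAf//gAf//gAAf/8AB//+AAA//wAD//4AAB/+AAD//AAAH/4AAH/8AAAP/AAAH/gAAAf8AAAA8AAAAfgA=="/>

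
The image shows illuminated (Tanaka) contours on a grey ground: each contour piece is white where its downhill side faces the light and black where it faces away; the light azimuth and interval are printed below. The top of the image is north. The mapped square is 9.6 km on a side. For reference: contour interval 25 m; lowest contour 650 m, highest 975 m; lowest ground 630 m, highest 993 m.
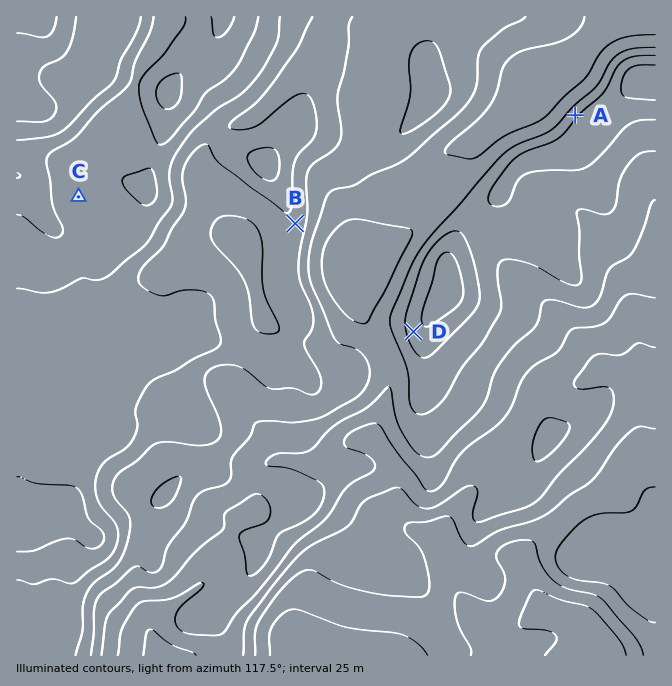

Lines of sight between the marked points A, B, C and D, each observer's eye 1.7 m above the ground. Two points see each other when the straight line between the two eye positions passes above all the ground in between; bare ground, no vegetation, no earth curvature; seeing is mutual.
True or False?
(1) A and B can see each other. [True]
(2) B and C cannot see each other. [True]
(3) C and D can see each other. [False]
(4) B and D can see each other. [True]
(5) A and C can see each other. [False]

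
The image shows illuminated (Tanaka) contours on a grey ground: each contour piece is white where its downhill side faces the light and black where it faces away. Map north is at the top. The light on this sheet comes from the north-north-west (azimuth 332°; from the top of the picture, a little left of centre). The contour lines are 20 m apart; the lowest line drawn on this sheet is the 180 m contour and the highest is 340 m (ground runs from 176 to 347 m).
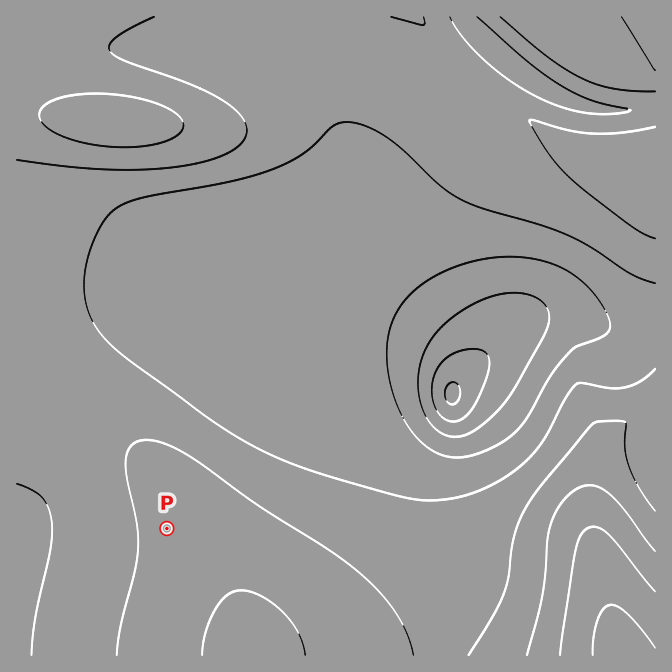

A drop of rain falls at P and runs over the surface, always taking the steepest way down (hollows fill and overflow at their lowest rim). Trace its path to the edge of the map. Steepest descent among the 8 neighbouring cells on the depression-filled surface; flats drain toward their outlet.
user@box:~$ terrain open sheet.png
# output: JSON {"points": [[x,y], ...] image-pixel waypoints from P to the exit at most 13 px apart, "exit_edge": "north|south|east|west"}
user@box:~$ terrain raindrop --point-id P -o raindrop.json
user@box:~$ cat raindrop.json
{"points": [[167, 528], [154, 528], [140, 528], [127, 528], [114, 528], [100, 528], [87, 528], [74, 528], [60, 528], [47, 528], [34, 528], [20, 538], [17, 542]], "exit_edge": "west"}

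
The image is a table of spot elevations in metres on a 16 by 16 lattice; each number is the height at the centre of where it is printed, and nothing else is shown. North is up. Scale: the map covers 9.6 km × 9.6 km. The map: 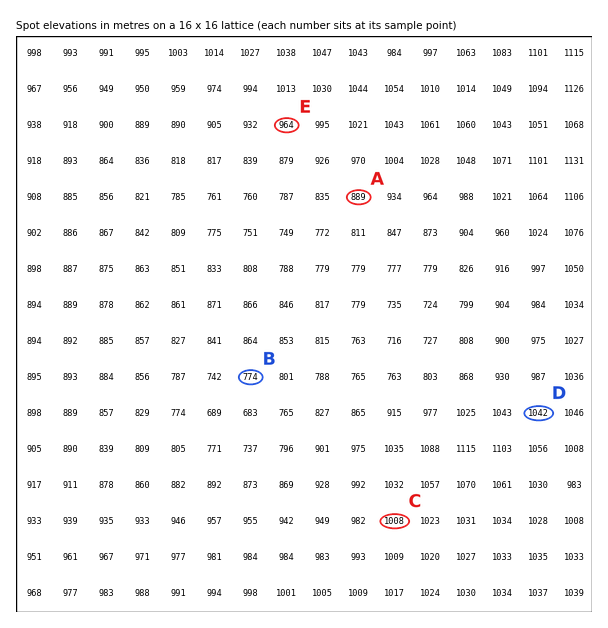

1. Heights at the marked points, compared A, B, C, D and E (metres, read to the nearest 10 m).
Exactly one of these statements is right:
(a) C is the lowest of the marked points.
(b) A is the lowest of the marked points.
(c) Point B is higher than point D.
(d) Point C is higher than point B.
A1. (d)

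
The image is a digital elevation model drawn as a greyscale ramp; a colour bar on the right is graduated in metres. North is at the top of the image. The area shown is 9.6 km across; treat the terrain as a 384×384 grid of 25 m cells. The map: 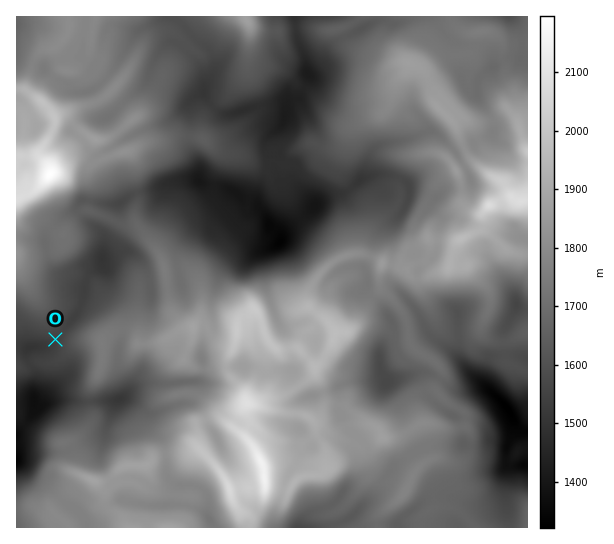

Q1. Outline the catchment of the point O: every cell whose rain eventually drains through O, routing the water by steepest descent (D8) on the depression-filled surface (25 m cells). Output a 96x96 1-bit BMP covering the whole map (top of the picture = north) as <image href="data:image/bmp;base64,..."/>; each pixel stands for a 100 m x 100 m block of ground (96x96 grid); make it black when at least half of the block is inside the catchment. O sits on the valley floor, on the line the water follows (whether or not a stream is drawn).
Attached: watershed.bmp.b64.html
<image width="96" height="96" href="data:image/bmp;base64,Qk2+BAAAAAAAAD4AAAAoAAAAYAAAAGAAAAABAAEAAAAAAIAEAAATCwAAEwsAAAIAAAAAAAAA////AAAAAAAAAAAAAAAAAAAAAAAAAAAAAAAAAAAAAAAAAAAAAAAAAAAAAAAAAAAAAAAAAAAAAAAAAAAAAAAAAAAAAAAAAAAAAAAAAAAAAAAAAAAAAAAAAAAAAAAAAAAAAAAAAAAAAAAAAAAAAAAAAAAAAAAAAAAAAAAAAAAAAAAAAAAAAAAAAAAAAAAAAAAAAAAAAAAAAAAAAAAAAAAAAAAAAAAAAAAAAAAAAAAAAAAAAAAAAAAAAAAAAAAAAAAAAAAAAAAAAAAAAAAAAAAAAAAAAAAAAAAAAAAAAAAAAAAAAAAAAAAAAAAAAAAAAAAAAAAAAAAAAAAAAAAAAAAAAAAAAAAAAAAAAAAAAAAAAAAAAAAAAAAAAAAAAAAAAAAAAAAAAAAAAAAAAAAAAAAAAAAAAAAAAAAAAAAAAAAAAAAAAAAAAAAAAAAAAAAAAAAAAAAAAAAAAAAAAAAAAAAAAAAAAAAAAAAAAAAAAAAAAAAAAAAAAAAAAAAAAAAAAAAAAAAAAAAAAAAAAAAAAAAAAAAAAAAAAAAAAAAAAAAAAAAAAAGAAAAAAAAAAAAAP4HwAAAAAAAAAAAB/8P8AAAAAAAAAAAB///+AAAAAAAAAAAB///+AAAAAAAAAAAD///8AAAAAAAAAAAH///4AAAAAAAAAAAH///4AAAAAAAAAAAP///4AAAAAAAAAAAf///4AAAAAAAAAAAf///4AAAAAAAAAAA////wAAAAAAAAAAB////wAAAAAAAAAAB////wAAAAAAAAAAD////wAAAAAAAAAAD////wAAAAAAAAAAD////gAAAAAAAAAAD////gAAAAAAAAAAD////AAAAAAAAAAAD///+AAAAAAAAAAAD///8AAAAAAAAAAAD+f/8AAAAAAAAAAAD8P/4AAAAAAAAAAAD4P+AAAAAAAAAAAADwHwAAAAAAAAAAAADgBAAAAAAAAAAAAADAAAAAAAAAAAAAAACAAAAAAAAAAAAAAAAAAAAAAAAAAAAAAAAAAAAAAAAAAAAAAAAAAAAAAAAAAAAAAAAAAAAAAAAAAAAAAAAAAAAAAAAAAAAAAAAAAAAAAAAAAAAAAAAAAAAAAAAAAAAAAAAAAAAAAAAAAAAAAAAAAAAAAAAAAAAAAAAAAAAAAAAAAAAAAAAAAAAAAAAAAAAAAAAAAAAAAAAAAAAAAAAAAAAAAAAAAAAAAAAAAAAAAAAAAAAAAAAAAAAAAAAAAAAAAAAAAAAAAAAAAAAAAAAAAAAAAAAAAAAAAAAAAAAAAAAAAAAAAAAAAAAAAAAAAAAAAAAAAAAAAAAAAAAAAAAAAAAAAAAAAAAAAAAAAAAAAAAAAAAAAAAAAAAAAAAAAAAAAAAAAAAAAAAAAAAAAAAAAAAAAAAAAAAAAAAAAAAAAAAAAAAAAAAAAAAAAAAAAAAAAAAAAAAAAAAAAAAAAAAAAAAAAAAAAAAAAAAAAAAAAAAAAAAAAAAAAAAAAAAAAAAAAAAAAAAAAAAAAAAAAAAAAAAAAAAAAAAAAAAAAAAAAAAAAAAAAAA="/>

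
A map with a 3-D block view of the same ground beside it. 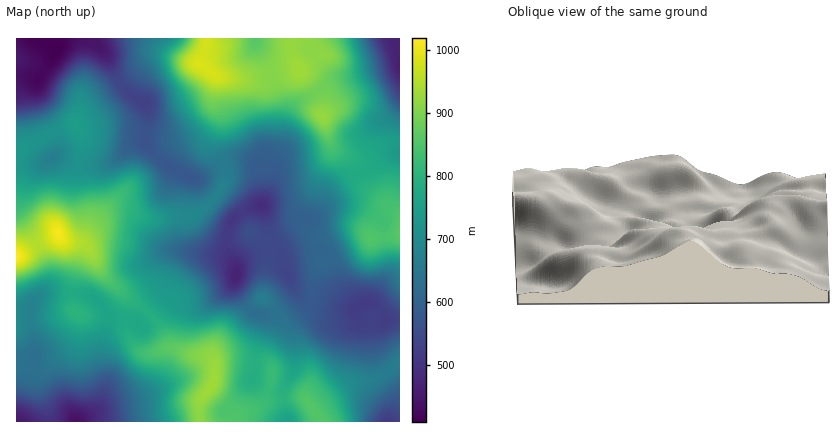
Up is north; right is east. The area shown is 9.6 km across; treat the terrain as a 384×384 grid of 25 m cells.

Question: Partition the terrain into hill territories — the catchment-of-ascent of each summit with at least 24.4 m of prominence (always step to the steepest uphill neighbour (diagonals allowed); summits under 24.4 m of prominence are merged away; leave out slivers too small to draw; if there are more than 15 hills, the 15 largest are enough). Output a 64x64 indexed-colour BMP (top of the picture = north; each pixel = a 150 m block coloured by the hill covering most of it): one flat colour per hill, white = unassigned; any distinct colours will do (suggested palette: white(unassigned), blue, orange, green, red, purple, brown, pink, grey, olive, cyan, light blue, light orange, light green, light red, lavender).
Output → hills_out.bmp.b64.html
<image width="64" height="64" href="data:image/bmp;base64,Qk12CAAAAAAAAHYAAAAoAAAAQAAAAEAAAAABAAQAAAAAAAAIAAATCwAAEwsAABAAAAAAAAAA////ALR3HwAOf/8ALKAsACgn1gC9Z5QAS1aMAMJ34wB/f38AIr28AM++FwDox64AeLv/AIrfmACWmP8A1bDFACIiIiIiIREREREREREREREREREREREXd3d3d3d3d3ciIiIiIiIiIRERERERERERERERERERERd3d3d3d3d3d3IiIiIiIiIiERERERERERERERERERERF3d3d3d3d3d3ciIiIiIiIiIREREREREREREREREREREXd3d3d3d3d3d3IiIiIiIiIiERERERERERERERERERERd3d3d3d3d3d3ciIiIiIiIiIRERERERERERERERERERF3d3d3d3d3d3dyIiIiIiIiIhEREREREREREREREREREXd3d3d3d3d3dyIiIiIiIiIiERERERERERERERERERERF3d3d3d3d3dyIiIiIiIiIiIREREREREREREREREREREXd3d3d3d3d3IiIiIiIiIiIRERERERERERERERERERERd3d3d3d3d3IiIiIiIiIiIhEREREREREREREREREREREXd3d3d3d3ciIiIiIiIiIiERERERERERERERERERERERd3d3d3d3ciIiIiIiIiIiIRERERERERERERERERERERF3d3d3d3dyIiIiIiIiIiIhEREREREREREREREREREREXd3d3d3d3IiIiIiIiIiIiIRERERERERERERERERERERd3d3d3d3ciIiIiIiIiIiIhERERERERERERERERERERF3d3d3d3dyIiIiIiIiIiIiERERERERERERERERERERERd3cXd3ciIiIiIiIiIiIiJEREQRERERERERERERERERERERERciImZiIiIiIiIiIkREREEREREREREREZmZkRERERERESIiZmIiIiIiIiIkRERERBEREREREREZmZmZERERIiIiIiZmYiIiIiIiIkREREREQRERERERERmZmZmREiIiIiZmZmZiIiIiIiREREREREREERERERERmZmZmZkiIiIiZmZmZmIiIkREREREREREREQRERERERGZmZmZkiIiIiZmZmZmYiIiREREREREREREREEREREREZmZmZmSIiIiJmZmZmZiIiIkREREREREREREQRERERERmZmZmSIiIiJmZmZmZmIiIkREREREREREREREERERERGZmZmZIiIiImZmZmZmYiIiREREREREREREREQREREREpmZmZkiIiIiZmZmZmZiIiJEREREREREREREREERERFCKZmZliIiIiZmZmZmZmIiJERERERERERERERERERERCIiKZmWZmYiZmZmZmZmYiIkREREREREREREREREREREIiIiKWZmZmZmZmZmZmZiIkREREREREREREREREREREQiIiIiZmZmZmZmZmZmZmIkRERERERERERERERERERERCIiIiZmZmZmZmZmZmZmYiREREREREREREREREREREREQiIiJmZmZmZmZmZmZmZiRERERERERERERERERERERERCIiImVWZmZmZmZmZmZmJEREREREREREREREREREREREQiIiVVVVVWZmZmZmZmZEREREREREREREREREREREREQiIiVVVVVVVmZmZmZmZkREREREREREREREREREREREQiIiJVVVVVVWZmZmZmZmREREREREREREREREREREREQiIiIjVVVVVVVmZmZmZmZEREREREREREREREREREREQiIiIiNVVVVVVWZmZmZmZkREREREREREREREREREREIiIiIiIzVVVVVVVmZmZmZmREREREREREREREREREREIiIiIiIjNVVVVVVVVmZmZmZERERERERERERERERERDMzIiIiIjM1VVVVVVVVVmZmZkREREREREREREREREQzMzMyIiIiMzVVVVVVVVVVVmZmIiIkRIiIiIhEREREMzMzMzMyIiMzNVVVVVVVVVVVVmYiIiIoiIiIiIREREMzMzMzMzMzMzMzVVVVVVVVVVVVZiIiIiiIiIiIiEREMzMzMzMzMzMzMzNVVVVVVVVVVVVVIiIiKIiIiIiIiEQzMzMzMzMzMzMzM1VVVVVVVVVVVVUiIiIoiIiIiIiIiDMzMzMzMzMzMzMzNVVVVVVVVVVVVSIiIiiIiIiIiIiIMzMzMzMzMzMzMzM1VVVVVVVVVVVVIiIiiIiIiIiIiIgzMzMzMzMzMzMzMzVVVVVVVVVVVVUiIiKIiIiIiIiIiDMzMzMzMzMzMzMzNVVVVVVVVVVVVSIiKIiIiIiIiIiIMzMzMzMzMzMzMzMzVVVVVVVVVVVVIiIoiIiIiIiIiIgzMzMzMzMzMzMzMzNVVVVVVVVVVVUiIoiIiIiIiIiIgzMzMzMzMzMzMzMzMzNVVVVVVVVVVSIiiIiIiIiIiIMzMzMzMzMzMzMzMzMzMzVVVVVVVVVVIiKIiIiIiIiIMzMzMzMzMzMzMzMzMzMzMzVVVVVVVVUiIoiIiIiIiIMzMzMzMzMzMzMzMzMzMzMzM1VVVVVVVSIiiIiIiIiIgzMzMzMzMzMzMzMzMzMzMzMzMzNVVVVVIiIoiIiIiIgzMzMzMzMzMzMzMzMzMzMzMzMzMzM1VVUiIiiIiIiIiDMzMzMzMzMzMzMzMzMzMzMzMzMzMzMzMyIiIoiIiIiDMzMzMzMzMzMzMzMzMzMzMzMzMzMzMzMzIiIiiIiIiIMzMzMzMzMzMzMzMzMzMzMzMzMzMzMzMzMiIiIoiIiIMzMzMzMzMzMzMzMzMzMzMzMzMzMzMzMzMyIiIiiIiIMzMzMzMzMzMzMzMzMzMzMzMzMzMzMzMzMz"/>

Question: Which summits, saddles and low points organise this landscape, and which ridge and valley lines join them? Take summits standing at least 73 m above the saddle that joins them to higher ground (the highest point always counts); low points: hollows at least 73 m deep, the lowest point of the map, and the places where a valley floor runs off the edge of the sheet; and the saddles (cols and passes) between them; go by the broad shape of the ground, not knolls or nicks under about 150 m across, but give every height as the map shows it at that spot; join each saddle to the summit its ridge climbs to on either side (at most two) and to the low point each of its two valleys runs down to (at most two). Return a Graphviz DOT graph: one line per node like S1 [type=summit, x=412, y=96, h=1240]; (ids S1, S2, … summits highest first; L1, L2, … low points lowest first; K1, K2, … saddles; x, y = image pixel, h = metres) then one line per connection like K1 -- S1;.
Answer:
graph terrain {
  S1 [type=summit, x=16, y=256, h=1018];
  S2 [type=summit, x=198, y=64, h=984];
  S3 [type=summit, x=212, y=386, h=932];
  S4 [type=summit, x=400, y=234, h=862];
  L1 [type=low, x=56, y=50, h=409];
  L2 [type=low, x=76, y=422, h=435];
  L3 [type=low, x=400, y=66, h=462];
  L4 [type=low, x=236, y=276, h=467];
  L5 [type=low, x=388, y=422, h=514];
  K1 [type=saddle, x=38, y=244, h=949];
  K2 [type=saddle, x=292, y=46, h=922];
  K3 [type=saddle, x=148, y=312, h=786];
  K4 [type=saddle, x=356, y=174, h=780];
  K5 [type=saddle, x=388, y=370, h=662];
  K6 [type=saddle, x=224, y=162, h=658];
  K7 [type=saddle, x=278, y=312, h=638];
  K8 [type=saddle, x=330, y=260, h=610];
  K1 -- S1;
  K1 -- L1;
  K1 -- L2;
  K2 -- S2;
  K2 -- L1;
  K2 -- L3;
  K3 -- S1;
  K3 -- S3;
  K3 -- L2;
  K3 -- L4;
  K4 -- S2;
  K4 -- S4;
  K4 -- L3;
  K4 -- L4;
  K5 -- S1;
  K5 -- S3;
  K5 -- L4;
  K5 -- L5;
  K6 -- S1;
  K6 -- S2;
  K6 -- L1;
  K6 -- L4;
  K7 -- S1;
  K7 -- S3;
  K7 -- L4;
  K8 -- S1;
  K8 -- S4;
  K8 -- L4;
}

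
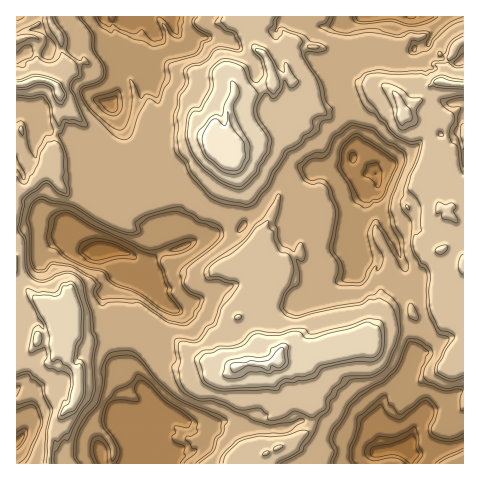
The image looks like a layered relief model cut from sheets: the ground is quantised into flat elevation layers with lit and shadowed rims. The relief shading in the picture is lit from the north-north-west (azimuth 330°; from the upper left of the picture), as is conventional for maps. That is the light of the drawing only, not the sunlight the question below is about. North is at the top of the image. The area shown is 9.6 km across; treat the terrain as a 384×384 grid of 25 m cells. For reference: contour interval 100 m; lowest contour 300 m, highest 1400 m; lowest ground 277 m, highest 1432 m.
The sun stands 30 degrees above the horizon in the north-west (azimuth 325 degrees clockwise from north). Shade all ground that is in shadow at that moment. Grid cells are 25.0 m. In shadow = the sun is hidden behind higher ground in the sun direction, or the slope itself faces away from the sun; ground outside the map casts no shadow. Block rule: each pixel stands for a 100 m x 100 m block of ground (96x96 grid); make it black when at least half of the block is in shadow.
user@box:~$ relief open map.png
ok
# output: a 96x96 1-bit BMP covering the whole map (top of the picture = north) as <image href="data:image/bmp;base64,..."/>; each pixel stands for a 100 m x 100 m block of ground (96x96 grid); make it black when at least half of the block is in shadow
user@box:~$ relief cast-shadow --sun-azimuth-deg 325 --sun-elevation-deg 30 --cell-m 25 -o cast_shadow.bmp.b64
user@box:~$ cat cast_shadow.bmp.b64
<image width="96" height="96" href="data:image/bmp;base64,Qk2+BAAAAAAAAD4AAAAoAAAAYAAAAGAAAAABAAEAAAAAAIAEAAATCwAAEwsAAAIAAAAAAAAA////AAAAAAAAgEYAAAAA/BwAAAABjPYAAAAGPBmAAAABz/QAAAABngnYAAAA7/AAAAAAzwH8AAcAf/AAAAAABwnc8B/Af/QAAAAAAxzP/D/AP/wAAAAAAZzAfAHAH/wAAAAAwJ5ADAAAP/wAAAAH4M9gAAAAf/wAADAB+Pd4OAAAP/wAAPHgLPP8PgDwD/wAN8fgAHP+HwDwB/wAb/wAADH+D4AwB/wAm/AAADn/A4AAA/gAJg//gDz/gQ8AA/AAAD//wB5/4D+AA/PgAGP//A8f4P9gA/DgAAOA/4f/8c/wA/BgAAfj/8P/8B/gA/AAAAD/4fwP8AAAIvgAAAB54P/H+AAAAPgAAAAAYD//+AAADP+AAAAAIAP/+AAcDt/AAAAAIAAH+AAMDscAAAAAIAAD/AAEB8AAAAAAAAADfgAEB0AAAAAAAAADfgAAAwAAAAAAAAACYBgAA4AAAAAAAAACIBAAA4AAAAAAAAAAIAAAA4AAAAAAAAAAIAAAA4AAAAAAAAAAAAAAAgAAAAAAAAAAAAAAAgAAAAAAYAAAAAAAAQAAAAAA4AAAAAAAAQAAAwAAcAAAAAAAA2AABgAAcAAAAAAAAsAAAAAAMAAAAAAAAAAAAD4AMAAAAAAAAAAAAH4AEAwAAAAAAAAAAAAAEAQAAAA4AAAAAAAAAAAAAAC4AAAAAAAAAAAAAQA4AAAAAAAAAAAAAAA4AADMAAAAAAAAABAwBgP/wAAAAAgAABgwB//j+AAAABgAAAAwA//gfAAAABgAAAA7Af/gDAABABwAAAB7AH/gAAABABwAAAD5APwwAHGAAAwAAAD5z+A8AeCBAAwAAAD9/4A/xAABgAwAAAh//wAf/AABgAgAAAB//AAD8AP4AAAAAAB/+AAAAA/4AAAAAAB/8AAAADw8AAAAAAA+cAAAAADeAAAAAAAfEAAAAAP/AAAAAAAPAAAAAA//AAAAAAAGEAAAABj/AAAAAAAAAAAAAAf7gAAAAAAAAAAAAA/fwAAIAAAAMAAAAAD/5gYAAAEAMAAAAADu74ccAAEAIAAAAABud/eAgAEAIAAAAAAmf7/DAAEAAAAAAAAjPj/EbAAAAAAAAAACDx/4ngAgAAAAAAAAB5/wNgAgIAAAAAAAB4/YCAAAcAAAAAAAAYf4PAYAfgAAAAAAACPwHAYAPAAAAAAAAPAADAIAAAAAAAAAAOAAAAIAAAAAAAAYAAAABgEeMBAAAAMYAAAABgN+cXgAAAMcgAAAAg/+I/wAAAENwAAAAB/+D/wAAAEFwEAAAB//H/QAAAAA0AAAAH8eH/AAAAAAQAAAAAAADjAAAAAAAAAAAAAABDAAAAAAAAAAAAAABAAAAAAAAAAAAAAAAAAAAAAAAAAAAAIAAAAAAAAAAAAAAAcEAAAAAAAAB+AAAAPmEEAAAAAAA+AADAHmMMAAAAAABAAADAFgIIAAAAAAAAAAD4AAAIAAAIAAAAAAAYAAAAAAAYYDAAAAAAAAAAAAAAADADAAAAAAAAAAAAABgHAAAAAAAAQAAAABgBAAAAA="/>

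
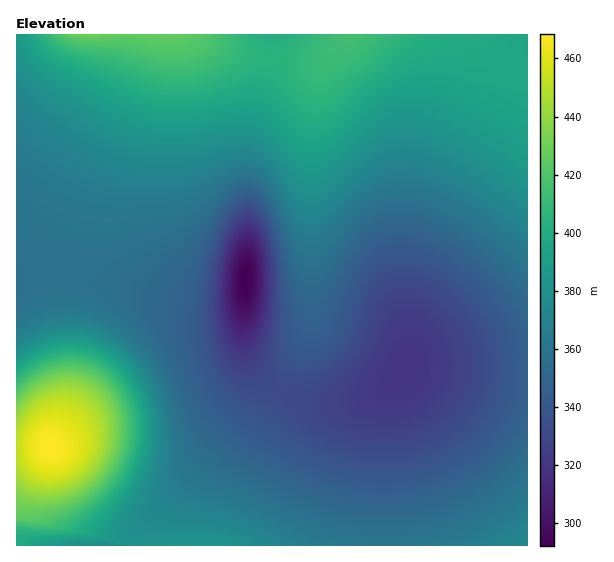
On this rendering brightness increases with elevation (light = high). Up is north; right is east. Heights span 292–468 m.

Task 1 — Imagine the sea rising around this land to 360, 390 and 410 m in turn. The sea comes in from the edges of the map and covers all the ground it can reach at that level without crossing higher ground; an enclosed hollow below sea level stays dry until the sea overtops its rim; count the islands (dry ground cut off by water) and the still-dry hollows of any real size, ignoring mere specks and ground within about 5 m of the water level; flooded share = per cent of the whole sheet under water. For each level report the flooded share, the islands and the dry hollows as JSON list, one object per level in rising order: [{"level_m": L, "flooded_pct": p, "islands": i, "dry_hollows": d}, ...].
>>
[{"level_m": 360, "flooded_pct": 46, "islands": 0, "dry_hollows": 0}, {"level_m": 390, "flooded_pct": 76, "islands": 0, "dry_hollows": 0}, {"level_m": 410, "flooded_pct": 91, "islands": 0, "dry_hollows": 0}]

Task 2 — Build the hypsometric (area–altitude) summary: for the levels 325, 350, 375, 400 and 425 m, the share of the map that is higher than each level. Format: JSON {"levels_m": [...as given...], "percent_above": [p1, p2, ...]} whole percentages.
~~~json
{"levels_m": [325, 350, 375, 400, 425], "percent_above": [94, 69, 36, 15, 5]}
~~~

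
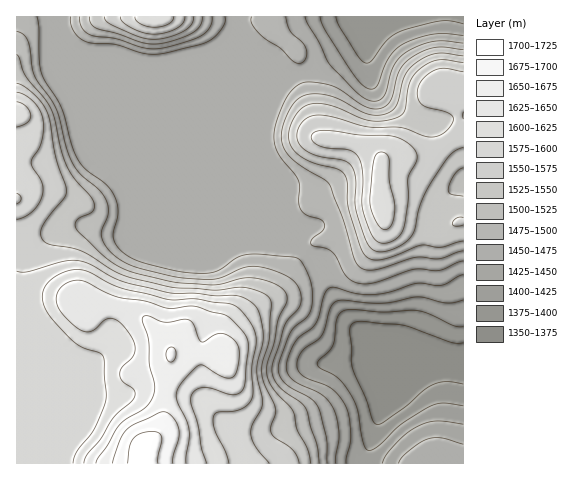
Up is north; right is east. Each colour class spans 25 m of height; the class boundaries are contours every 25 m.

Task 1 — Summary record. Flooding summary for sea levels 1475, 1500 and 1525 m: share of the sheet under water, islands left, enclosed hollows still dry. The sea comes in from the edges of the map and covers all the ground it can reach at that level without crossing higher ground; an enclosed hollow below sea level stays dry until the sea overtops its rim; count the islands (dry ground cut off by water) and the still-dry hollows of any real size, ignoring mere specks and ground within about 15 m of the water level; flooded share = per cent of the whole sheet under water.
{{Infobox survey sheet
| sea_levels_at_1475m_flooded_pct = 44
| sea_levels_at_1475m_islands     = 0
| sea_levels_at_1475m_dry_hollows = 0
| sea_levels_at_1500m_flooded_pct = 52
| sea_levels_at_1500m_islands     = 0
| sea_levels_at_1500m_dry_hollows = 0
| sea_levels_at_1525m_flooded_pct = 58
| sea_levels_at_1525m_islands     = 0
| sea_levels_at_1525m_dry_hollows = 0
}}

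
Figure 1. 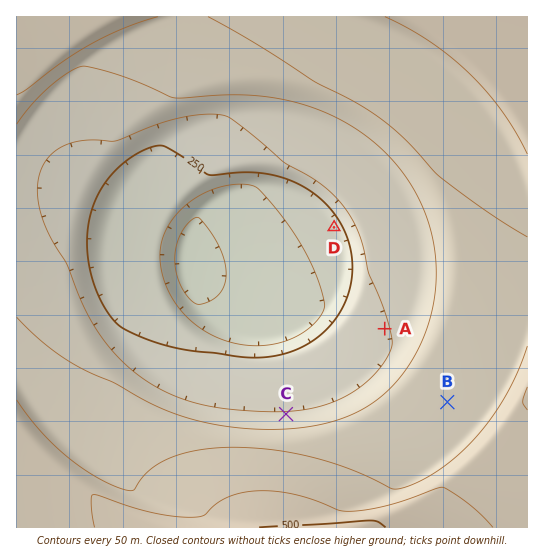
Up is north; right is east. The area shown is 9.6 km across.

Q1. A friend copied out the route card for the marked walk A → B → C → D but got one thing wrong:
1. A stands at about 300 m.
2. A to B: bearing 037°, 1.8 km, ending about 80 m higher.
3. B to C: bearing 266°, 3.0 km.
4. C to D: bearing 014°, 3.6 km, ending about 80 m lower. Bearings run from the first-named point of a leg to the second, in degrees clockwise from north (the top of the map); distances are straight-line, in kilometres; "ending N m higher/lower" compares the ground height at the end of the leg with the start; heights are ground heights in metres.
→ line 2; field bearing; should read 139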